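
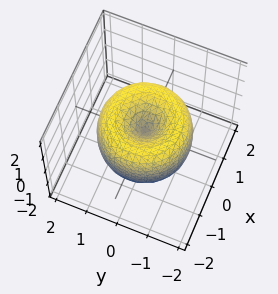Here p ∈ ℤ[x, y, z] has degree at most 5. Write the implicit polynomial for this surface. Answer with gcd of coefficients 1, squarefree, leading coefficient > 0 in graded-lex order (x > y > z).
x^4 + 2*x^2*y^2 + y^4 - 2*x^2 - 2*y^2 + z^2

1. Degree: no degree-3 surface has this shape, so deg p = 4.
2. Symmetries: the surface is invariant under rotation about z: p = q(x² + y², z).
3. Reading off the gridlines: it meets the z-axis at z = 0 (among the integer gridlines); it crosses the x-axis at the gridline x = 0.
4. Putting this together gives p.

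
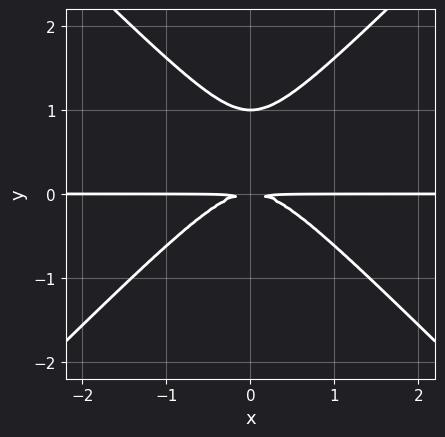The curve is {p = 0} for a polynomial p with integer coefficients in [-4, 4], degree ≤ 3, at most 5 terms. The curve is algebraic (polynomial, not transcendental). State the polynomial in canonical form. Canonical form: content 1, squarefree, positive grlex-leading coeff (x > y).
(a) deg p = 3. The shape is more complex than any degree-2 curve.
(b) Symmetries: it's symmetric under x → −x, forcing even powers of x.
(c) Reading off the gridlines: one y-axis crossing is at y = 1; the visible x-axis segment lies entirely on the curve.
(d) Fitting integer coefficients to these (and the overall shape) gives p.

x^2*y - y^3 + y^2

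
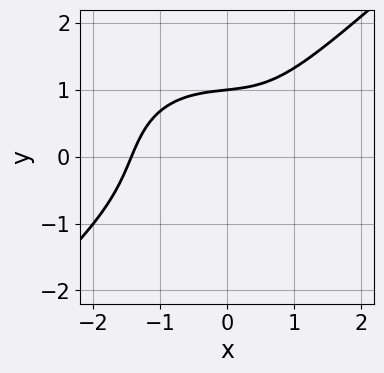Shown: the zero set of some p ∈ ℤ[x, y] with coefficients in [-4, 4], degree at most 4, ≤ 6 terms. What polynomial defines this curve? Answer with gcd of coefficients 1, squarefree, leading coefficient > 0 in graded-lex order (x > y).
Degree: no degree-2 curve has this shape, so deg p = 3.
Against the integer gridlines: one y-axis crossing is at y = 1.
Fitting integer coefficients to these (and the overall shape) gives p.

2*x^3 - 3*y^3 + 3*x*y - 2*x + 3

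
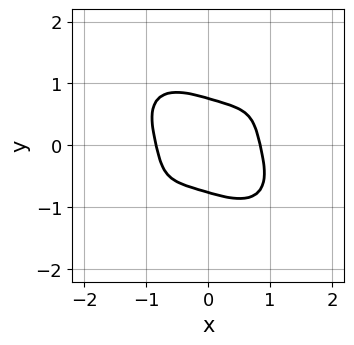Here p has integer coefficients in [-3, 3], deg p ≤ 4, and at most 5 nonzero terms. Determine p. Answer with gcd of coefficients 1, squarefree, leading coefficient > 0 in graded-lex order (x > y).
1. deg p = 4. No degree-3 curve has this shape.
2. Solving for integer coefficients yields p as stated.

2*x^4 - x^3*y + 3*y^4 + 2*x*y - 1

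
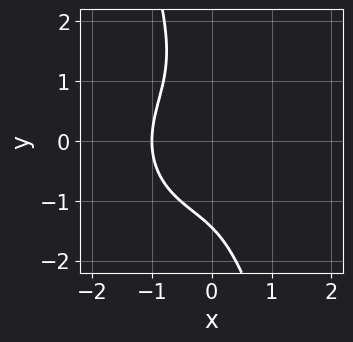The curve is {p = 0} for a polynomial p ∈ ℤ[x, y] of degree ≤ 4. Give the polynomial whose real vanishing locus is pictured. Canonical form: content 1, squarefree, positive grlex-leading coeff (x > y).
The degree is 3 — a generic line meets the curve in up to 3 points.
From the visible intercepts: one x-axis crossing is at x = -1.
The integer polynomial consistent with all of this is the stated p.

3*x^3 + 3*x*y^2 + y^3 + 3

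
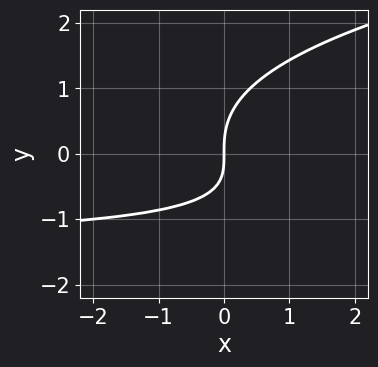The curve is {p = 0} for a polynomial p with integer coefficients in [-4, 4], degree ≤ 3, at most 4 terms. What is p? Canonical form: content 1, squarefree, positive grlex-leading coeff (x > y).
(a) The degree is 3 — no degree-2 curve has this shape.
(b) Observable constraints: one y-axis crossing is at y = 0; it crosses the x-axis at the gridline x = 0.
(c) Solving for integer coefficients yields p as stated.

2*y^3 - 2*x*y - 3*x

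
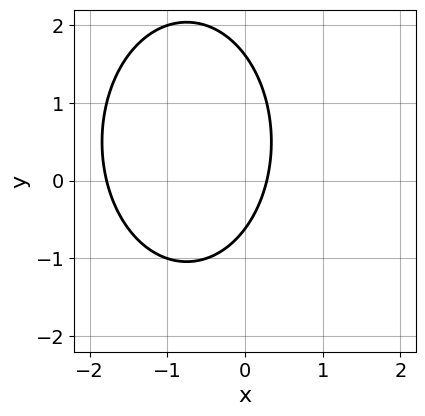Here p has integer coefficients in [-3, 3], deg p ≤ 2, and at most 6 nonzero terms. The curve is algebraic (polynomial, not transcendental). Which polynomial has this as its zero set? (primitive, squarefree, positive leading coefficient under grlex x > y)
1. Degree: a generic line meets the curve in up to 2 points, so deg p = 2.
2. Solving for integer coefficients yields p as stated.

2*x^2 + y^2 + 3*x - y - 1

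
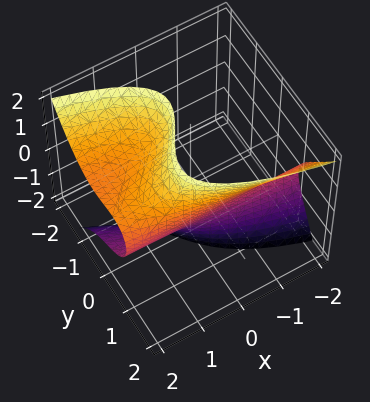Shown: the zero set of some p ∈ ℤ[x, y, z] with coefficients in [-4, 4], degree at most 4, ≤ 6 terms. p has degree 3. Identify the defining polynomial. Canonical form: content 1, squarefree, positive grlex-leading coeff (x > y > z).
First, degree: the shape is more complex than any degree-2 surface, so deg p = 3.
Then, against the integer gridlines: no x-intercept at any integer in the box; it misses every integer gridline on the z-axis.
Finally, fitting integer coefficients to these (and the overall shape) gives p.

2*x*z^2 + 3*y^3 - 3*y*z + y - 3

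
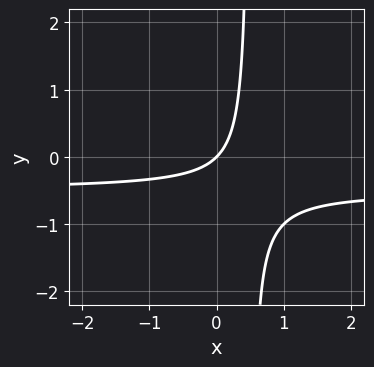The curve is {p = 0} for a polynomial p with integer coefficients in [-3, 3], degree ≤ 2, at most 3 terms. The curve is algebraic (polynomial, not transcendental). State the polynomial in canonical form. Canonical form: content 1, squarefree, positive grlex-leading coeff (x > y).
(a) deg p = 2. The shape is more complex than any degree-1 curve.
(b) From the visible intercepts: one x-axis crossing is at x = 0; one y-axis crossing is at y = 0.
(c) Together with the visible shape, these determine p as stated.

2*x*y + x - y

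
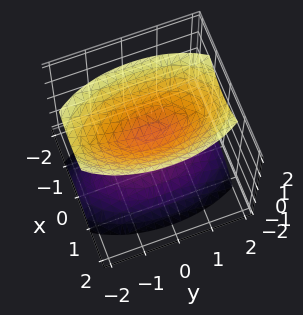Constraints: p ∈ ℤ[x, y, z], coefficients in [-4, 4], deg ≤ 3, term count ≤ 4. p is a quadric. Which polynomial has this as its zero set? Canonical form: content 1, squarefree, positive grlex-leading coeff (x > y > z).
1. The picture has 2 separate pieces. Treating them together as one polynomial.
2. deg p = 2. Two separate bowl-shaped sheets opening away from each other; a quadric.
3. Symmetries: the z ↦ −z reflection is a symmetry, so z appears only in even powers; the x ↦ −x reflection is a symmetry, so x appears only in even powers; the y ↦ −y reflection is a symmetry, so y appears only in even powers.
4. Observable constraints: the surface avoids every integer y-axis point in the box; no x-intercept at any integer in the box.
5. The integer polynomial consistent with all of this is the stated p.

3*x^2 + y^2 - 2*z^2 + 1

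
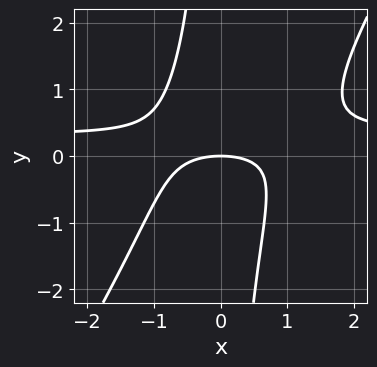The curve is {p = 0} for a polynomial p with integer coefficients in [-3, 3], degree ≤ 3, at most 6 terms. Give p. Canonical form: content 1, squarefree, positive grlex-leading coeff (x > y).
3*x^2*y - 2*x*y^2 - x^2 - 3*y

Degree: a generic line meets the curve in up to 3 points, so deg p = 3.
Checking where it meets the axes: one y-axis crossing is at y = 0; one x-axis crossing is at x = 0.
These observations pin down the coefficients.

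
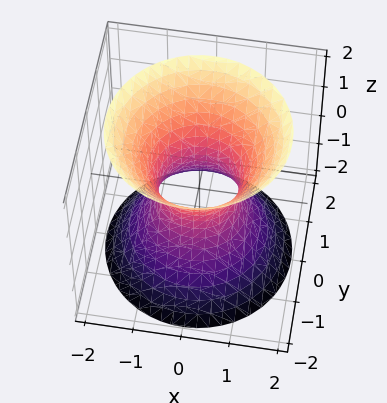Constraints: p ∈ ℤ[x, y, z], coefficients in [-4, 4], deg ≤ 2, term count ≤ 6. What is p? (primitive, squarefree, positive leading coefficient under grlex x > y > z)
3*x^2 + 3*y^2 - 2*z^2 - 2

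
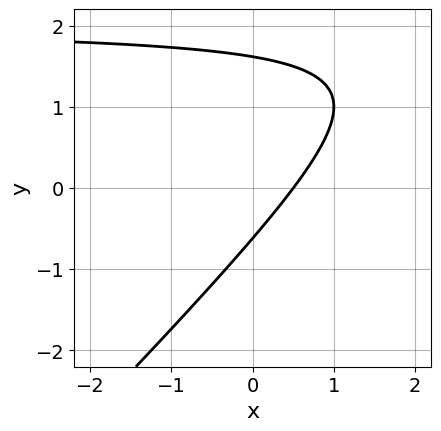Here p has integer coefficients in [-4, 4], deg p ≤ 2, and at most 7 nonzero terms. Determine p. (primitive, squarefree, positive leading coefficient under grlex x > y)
(a) Degree: the shape is more complex than any degree-1 curve, so deg p = 2.
(b) Solving for integer coefficients yields p as stated.

x*y - y^2 - 2*x + y + 1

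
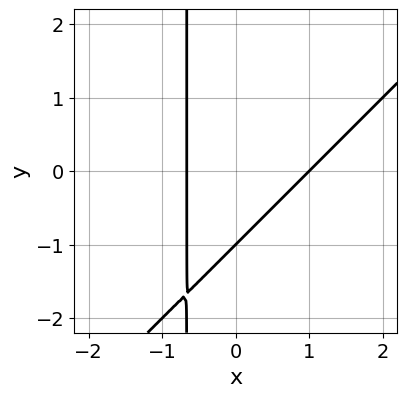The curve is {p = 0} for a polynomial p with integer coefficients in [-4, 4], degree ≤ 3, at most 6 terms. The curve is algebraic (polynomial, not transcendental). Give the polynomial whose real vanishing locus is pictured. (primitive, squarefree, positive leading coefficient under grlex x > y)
3*x^2 - 3*x*y - x - 2*y - 2

(a) Degree: no degree-1 curve has this shape, so deg p = 2.
(b) Reading off the gridlines: it meets the y-axis at y = -1 (among the integer gridlines); one x-axis crossing is at x = 1.
(c) Matching integer coefficients to the picture gives p.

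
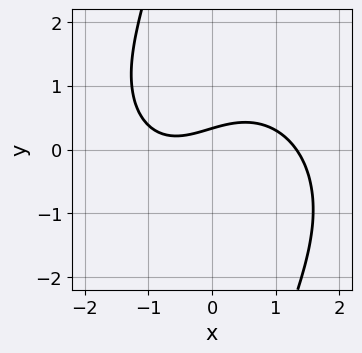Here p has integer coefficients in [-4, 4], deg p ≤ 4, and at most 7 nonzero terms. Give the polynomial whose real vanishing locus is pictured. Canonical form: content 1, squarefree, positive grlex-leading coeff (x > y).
x^3 + x*y^2 - x + 3*y - 1

The degree is 3 — the shape is more complex than any degree-2 curve.
The integer polynomial consistent with all of this is the stated p.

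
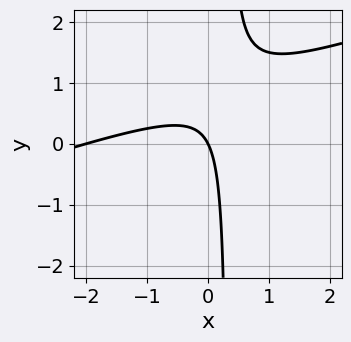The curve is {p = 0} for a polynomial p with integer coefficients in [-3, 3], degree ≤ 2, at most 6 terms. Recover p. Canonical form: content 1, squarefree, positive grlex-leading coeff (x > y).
deg p = 2. A generic line meets the curve in up to 2 points.
Checking where it meets the axes: among the integer gridlines, it crosses the x-axis at x ∈ {-2, 0}; one y-axis crossing is at y = 0.
Solving for integer coefficients yields p as stated.

x^2 - 3*x*y + 2*x + y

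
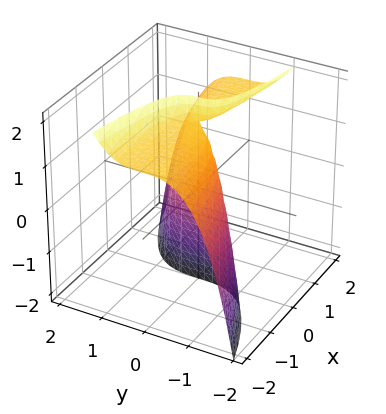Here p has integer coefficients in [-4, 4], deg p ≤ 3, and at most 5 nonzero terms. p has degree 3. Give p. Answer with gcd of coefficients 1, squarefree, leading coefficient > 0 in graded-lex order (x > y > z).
2*y^3 + 2*x*z - 3*x

1. deg p = 3. No degree-2 surface has this shape.
2. From the axis intercepts and sections: it meets the x-axis at x = 0 (among the integer gridlines); the visible z-axis segment lies entirely on the surface.
3. Solving for integer coefficients yields p as stated.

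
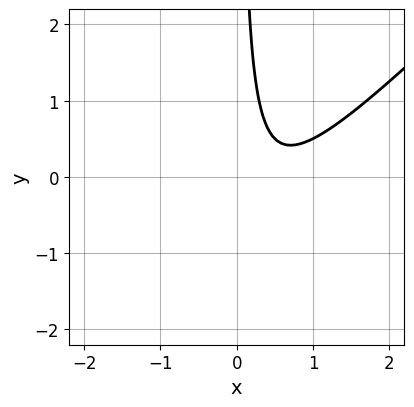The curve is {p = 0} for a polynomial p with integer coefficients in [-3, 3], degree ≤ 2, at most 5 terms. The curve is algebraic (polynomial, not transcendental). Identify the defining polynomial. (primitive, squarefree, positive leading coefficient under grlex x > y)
(a) The degree is 2 — no degree-1 curve has this shape.
(b) Checking where it meets the axes: it misses every integer gridline on the y-axis; it misses every integer gridline on the x-axis.
(c) Putting this together gives p.

2*x^2 - 2*x*y - 2*x + 1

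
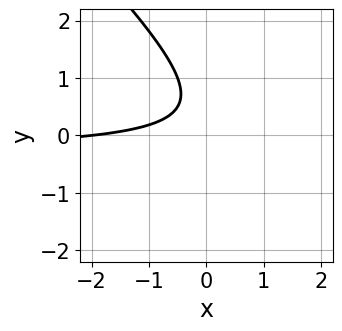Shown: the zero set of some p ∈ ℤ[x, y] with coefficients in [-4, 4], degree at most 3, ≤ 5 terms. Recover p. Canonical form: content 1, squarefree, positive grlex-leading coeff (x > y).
(a) deg p = 2. A generic line meets the curve in up to 2 points.
(b) From the visible intercepts: no y-intercept at any integer in the box; it meets the x-axis at x = -2 (among the integer gridlines).
(c) The integer polynomial consistent with all of this is the stated p.

3*x*y + 3*y^2 + x - 3*y + 2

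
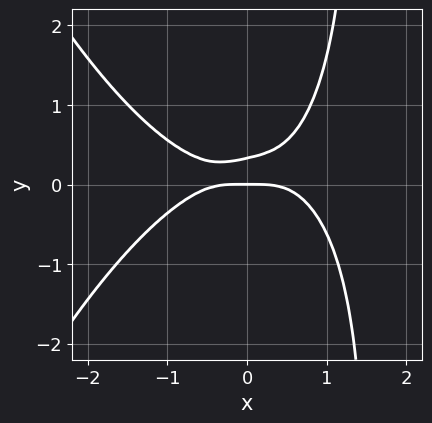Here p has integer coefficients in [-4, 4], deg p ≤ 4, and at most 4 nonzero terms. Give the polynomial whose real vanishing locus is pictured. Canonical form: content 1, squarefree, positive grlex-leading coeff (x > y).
x^4 + 2*x*y^2 - 3*y^2 + y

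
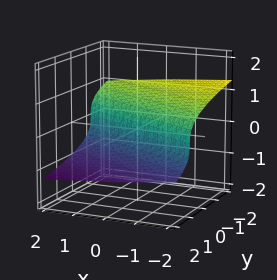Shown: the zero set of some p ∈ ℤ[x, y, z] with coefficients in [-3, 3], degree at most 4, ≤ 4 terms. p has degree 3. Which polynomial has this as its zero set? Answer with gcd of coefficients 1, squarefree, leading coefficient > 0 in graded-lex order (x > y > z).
(a) The degree is 3 — a generic line meets the surface in up to 3 points.
(b) Against the integer gridlines: it crosses the y-axis at the gridline y = 0; it meets the x-axis at x = 0 (among the integer gridlines); it crosses the z-axis at the gridline z = 0.
(c) Matching integer coefficients to the picture gives p.

3*z^3 + x + 2*y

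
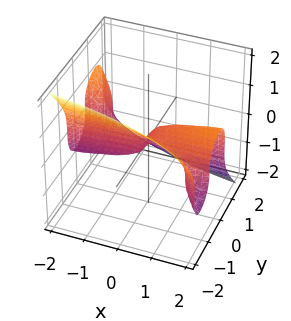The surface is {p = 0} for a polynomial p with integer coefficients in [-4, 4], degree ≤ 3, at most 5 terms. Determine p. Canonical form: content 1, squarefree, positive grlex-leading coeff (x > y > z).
3*x*y^2 + 3*y^3 + 3*z^3 - x

Degree: a generic line meets the surface in up to 3 points, so deg p = 3.
Reading off the gridlines: it meets the x-axis at x = 0 (among the integer gridlines); it crosses the y-axis at the gridline y = 0; it crosses the z-axis at the gridline z = 0.
The integer polynomial consistent with all of this is the stated p.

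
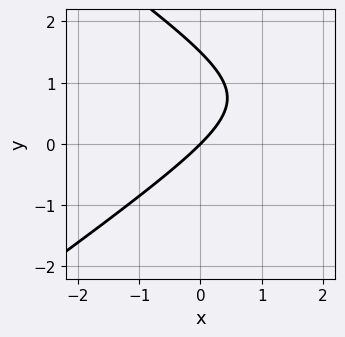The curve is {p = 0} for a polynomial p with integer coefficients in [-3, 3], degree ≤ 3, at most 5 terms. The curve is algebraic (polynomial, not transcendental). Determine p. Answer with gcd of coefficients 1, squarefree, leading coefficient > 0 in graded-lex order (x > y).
(a) Degree: a generic line meets the curve in up to 2 points, so deg p = 2.
(b) From the axis intercepts and sections: one x-axis crossing is at x = 0; it meets the y-axis at y = 0 (among the integer gridlines).
(c) Solving for integer coefficients yields p as stated.

x^2 - 2*y^2 - 3*x + 3*y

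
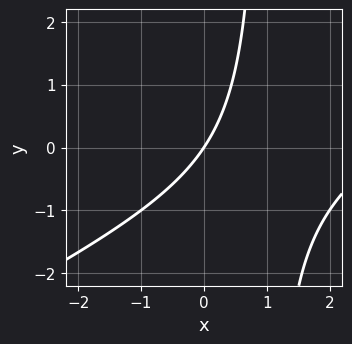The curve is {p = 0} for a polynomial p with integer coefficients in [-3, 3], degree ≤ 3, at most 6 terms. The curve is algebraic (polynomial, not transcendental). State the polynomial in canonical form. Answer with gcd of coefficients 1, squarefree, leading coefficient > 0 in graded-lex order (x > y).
(a) deg p = 2. No degree-1 curve has this shape.
(b) Against the integer gridlines: it meets the y-axis at y = 0 (among the integer gridlines); one x-axis crossing is at x = 0.
(c) Fitting integer coefficients to these (and the overall shape) gives p.

x^2 - 2*x*y - 3*x + 2*y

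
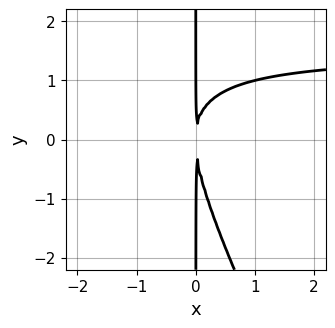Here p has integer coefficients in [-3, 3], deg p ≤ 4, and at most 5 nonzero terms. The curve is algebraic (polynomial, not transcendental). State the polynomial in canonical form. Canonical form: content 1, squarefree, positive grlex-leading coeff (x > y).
2*x^2*y + x*y^2 - 3*x^2

Degree: no degree-2 curve has this shape, so deg p = 3.
Reading off the gridlines: the visible y-axis segment lies entirely on the curve.
Together with the visible shape, these determine p as stated.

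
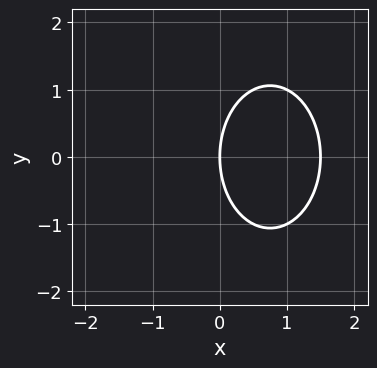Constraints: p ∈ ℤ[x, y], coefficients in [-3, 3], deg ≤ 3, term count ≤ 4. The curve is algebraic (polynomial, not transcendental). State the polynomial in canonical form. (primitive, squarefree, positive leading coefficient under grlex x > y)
2*x^2 + y^2 - 3*x

1. Degree: a generic line meets the curve in up to 2 points, so deg p = 2.
2. Symmetries: it's symmetric under y → −y, forcing even powers of y.
3. Checking where it meets the axes: it meets the x-axis at x = 0 (among the integer gridlines); it crosses the y-axis at the gridline y = 0.
4. The integer polynomial consistent with all of this is the stated p.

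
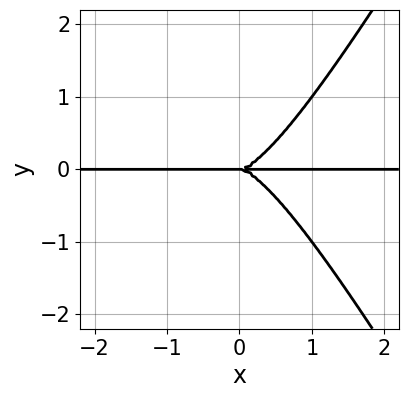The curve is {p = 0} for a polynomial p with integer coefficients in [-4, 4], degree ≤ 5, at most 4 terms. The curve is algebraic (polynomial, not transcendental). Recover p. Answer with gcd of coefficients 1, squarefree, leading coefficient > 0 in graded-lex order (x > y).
3*x^3*y - x*y^3 - 2*y^3

Degree: a generic line meets the curve in up to 4 points, so deg p = 4.
Against the integer gridlines: it crosses the y-axis at the gridline y = 0; the visible x-axis segment lies entirely on the curve.
These observations pin down the coefficients.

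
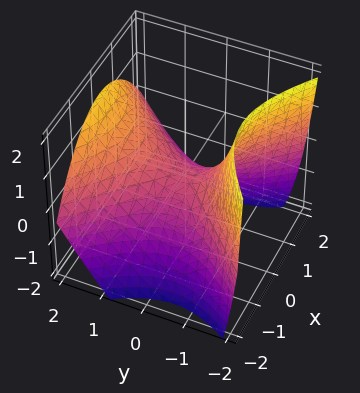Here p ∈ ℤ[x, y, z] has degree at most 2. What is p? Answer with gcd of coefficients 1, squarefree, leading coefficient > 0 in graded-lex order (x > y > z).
First, degree: the shape is more complex than any degree-1 surface, so deg p = 2.
Then, from the axis intercepts and sections: it meets the x-axis at x = 0 (among the integer gridlines); it crosses the z-axis at the gridline z = 0; it meets the y-axis at y = 0 (among the integer gridlines).
Finally, together with the visible shape, these determine p as stated.

2*x^2 - 2*y^2 + y*z + 3*z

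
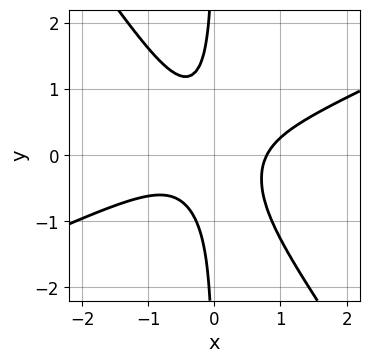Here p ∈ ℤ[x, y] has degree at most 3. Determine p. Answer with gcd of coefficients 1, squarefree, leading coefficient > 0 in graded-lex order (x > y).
(a) deg p = 3. The shape is more complex than any degree-2 curve.
(b) From the visible intercepts: the curve avoids every integer y-axis point in the box.
(c) Together with the visible shape, these determine p as stated.

2*x^3 - 3*x^2*y - 3*x*y^2 - 1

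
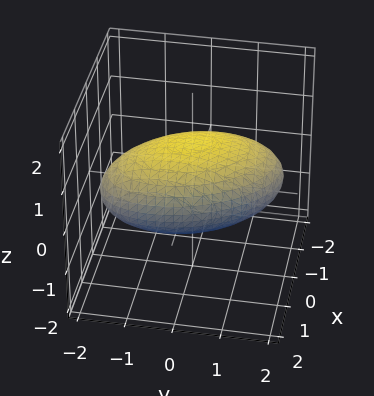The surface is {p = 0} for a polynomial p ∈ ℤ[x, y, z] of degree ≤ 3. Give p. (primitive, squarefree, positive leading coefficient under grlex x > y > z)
Degree: the shape is more complex than any degree-1 surface, so deg p = 2.
Against the integer gridlines: among the integer gridlines, it crosses the z-axis at z ∈ {-1, 1}.
Assembling these constraints gives the stated polynomial.

2*x^2 + x*y + y^2 + 3*z^2 - 3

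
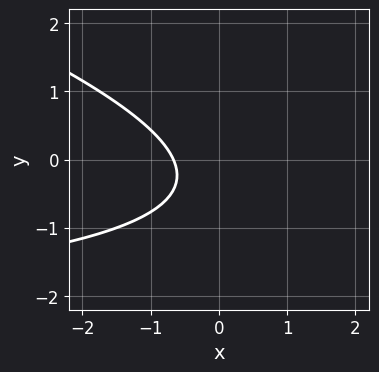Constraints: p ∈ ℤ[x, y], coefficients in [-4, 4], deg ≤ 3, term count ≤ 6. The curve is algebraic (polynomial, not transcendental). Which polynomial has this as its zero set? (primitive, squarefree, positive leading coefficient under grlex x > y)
The degree is 2 — no degree-1 curve has this shape.
Against the integer gridlines: it misses every integer gridline on the y-axis.
The integer polynomial consistent with all of this is the stated p.

x*y + 3*y^2 + 3*x + 2*y + 2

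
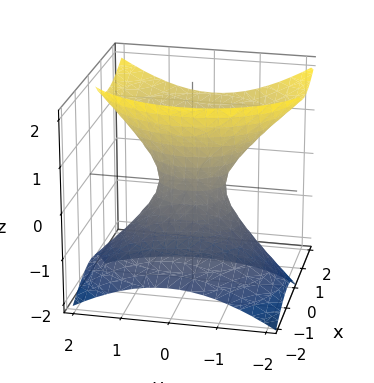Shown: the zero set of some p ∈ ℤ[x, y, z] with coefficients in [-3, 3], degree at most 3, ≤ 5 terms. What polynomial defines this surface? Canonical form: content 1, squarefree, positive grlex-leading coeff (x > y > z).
deg p = 2.
Reading off the gridlines: no z-intercept at any integer in the box.
These observations pin down the coefficients.

3*x^2 - 3*x*z + 2*y^2 - 2*z^2 - 1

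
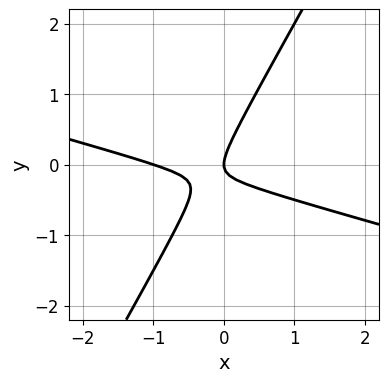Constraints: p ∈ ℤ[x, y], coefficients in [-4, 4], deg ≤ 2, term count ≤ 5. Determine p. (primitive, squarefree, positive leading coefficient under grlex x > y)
x^2 + 3*x*y - 2*y^2 + x

1. The degree is 2 — the shape is more complex than any degree-1 curve.
2. Checking where it meets the axes: among the integer gridlines, it crosses the x-axis at x ∈ {-1, 0}; one y-axis crossing is at y = 0.
3. Putting this together gives p.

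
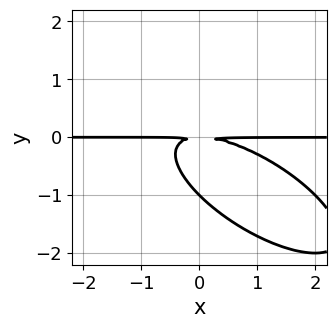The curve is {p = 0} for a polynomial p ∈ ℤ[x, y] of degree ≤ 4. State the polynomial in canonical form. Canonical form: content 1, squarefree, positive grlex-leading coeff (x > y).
x^2*y + 2*x*y^2 + 2*y^3 + 2*y^2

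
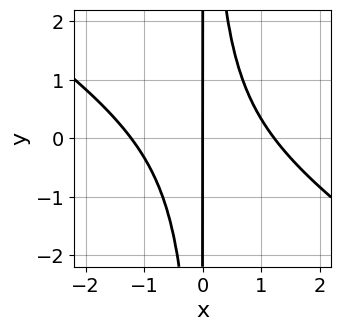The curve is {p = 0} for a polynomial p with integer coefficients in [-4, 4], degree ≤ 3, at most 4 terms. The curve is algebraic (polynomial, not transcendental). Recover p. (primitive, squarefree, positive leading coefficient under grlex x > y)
2*x^3 + 3*x^2*y - 3*x

Degree: a generic line meets the curve in up to 3 points, so deg p = 3.
From the visible intercepts: one x-axis crossing is at x = 0; the visible y-axis segment lies entirely on the curve.
Matching integer coefficients to the picture gives p.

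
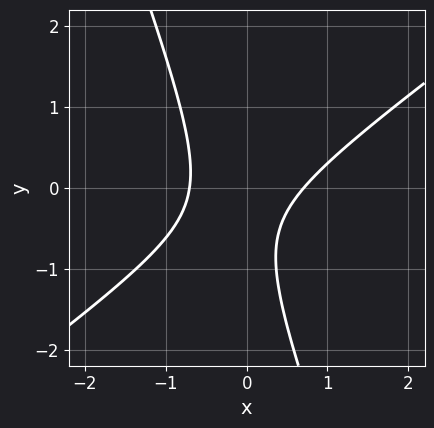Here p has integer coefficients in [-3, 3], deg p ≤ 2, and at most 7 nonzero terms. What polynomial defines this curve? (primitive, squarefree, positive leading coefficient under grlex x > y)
The degree is 2 — a generic line meets the curve in up to 2 points.
Against the integer gridlines: the curve avoids every integer y-axis point in the box.
Solving for integer coefficients yields p as stated.

2*x^2 - 2*x*y - y^2 - y - 1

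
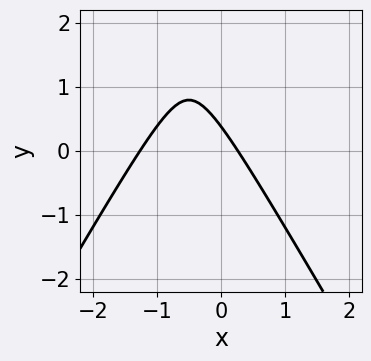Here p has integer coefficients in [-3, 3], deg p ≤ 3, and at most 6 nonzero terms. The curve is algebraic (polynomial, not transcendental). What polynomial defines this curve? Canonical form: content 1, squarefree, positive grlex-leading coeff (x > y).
3*x^2 - y^2 + 3*x + 3*y - 1

1. deg p = 2. A generic line meets the curve in up to 2 points.
2. Matching integer coefficients to the picture gives p.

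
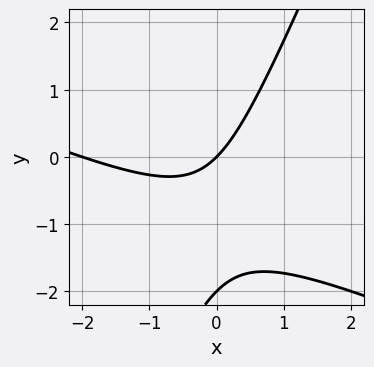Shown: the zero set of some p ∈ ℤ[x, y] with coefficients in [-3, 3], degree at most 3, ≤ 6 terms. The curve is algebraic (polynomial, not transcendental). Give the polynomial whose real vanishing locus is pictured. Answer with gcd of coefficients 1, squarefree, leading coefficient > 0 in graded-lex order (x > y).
First, the degree is 2 — the shape is more complex than any degree-1 curve.
Then, observable constraints: the x-axis gridline crossings are at x ∈ {-2, 0}; the y-axis gridline crossings are at y ∈ {-2, 0}.
Finally, together with the visible shape, these determine p as stated.

x^2 + 2*x*y - y^2 + 2*x - 2*y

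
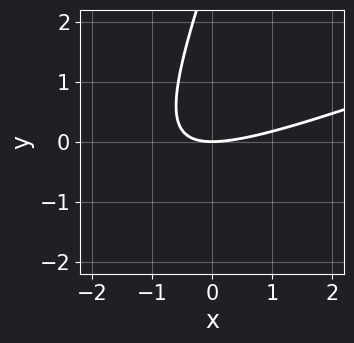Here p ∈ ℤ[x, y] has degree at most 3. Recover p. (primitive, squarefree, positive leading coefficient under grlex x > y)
x^2 - 3*x*y + y^2 - 3*y

deg p = 2. A generic line meets the curve in up to 2 points.
Checking where it meets the axes: one y-axis crossing is at y = 0; it meets the x-axis at x = 0 (among the integer gridlines).
These observations pin down the coefficients.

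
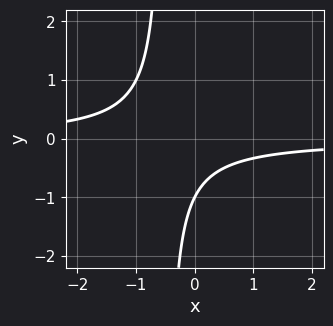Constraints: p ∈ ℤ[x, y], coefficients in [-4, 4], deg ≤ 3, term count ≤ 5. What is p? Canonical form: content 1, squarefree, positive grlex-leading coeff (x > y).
2*x*y + y + 1

First, the degree is 2 — no degree-1 curve has this shape.
Then, reading off the gridlines: it misses every integer gridline on the x-axis; one y-axis crossing is at y = -1.
Finally, fitting integer coefficients to these (and the overall shape) gives p.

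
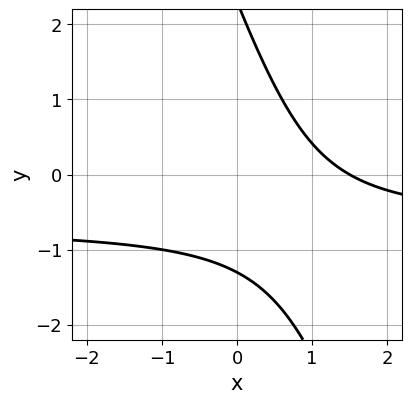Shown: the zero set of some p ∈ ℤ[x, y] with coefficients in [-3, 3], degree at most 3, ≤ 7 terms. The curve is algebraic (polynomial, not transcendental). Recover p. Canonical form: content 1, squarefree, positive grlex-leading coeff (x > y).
First, degree: the shape is more complex than any degree-1 curve, so deg p = 2.
Finally, putting this together gives p.

3*x*y + y^2 + 2*x - y - 3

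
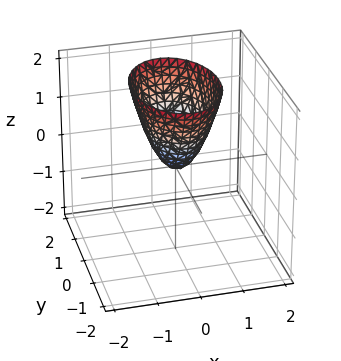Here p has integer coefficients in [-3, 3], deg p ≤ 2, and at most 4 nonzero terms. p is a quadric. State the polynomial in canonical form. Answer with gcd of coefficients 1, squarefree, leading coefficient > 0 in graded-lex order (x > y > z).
2*x^2 + y^2 - z

1. The degree is 2 — a single bowl opening along one axis; a quadric.
2. Symmetries: mirror symmetry y ↦ −y ⇒ only even powers of y; it's symmetric under x → −x, forcing even powers of x.
3. Checking where it meets the axes: it meets the y-axis at y = 0 (among the integer gridlines); it meets the x-axis at x = 0 (among the integer gridlines).
4. Matching integer coefficients to the picture gives p.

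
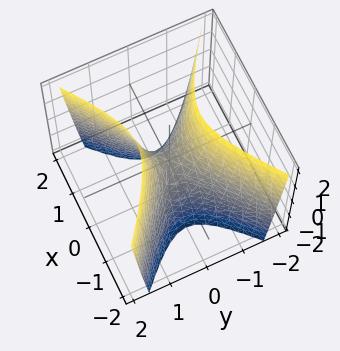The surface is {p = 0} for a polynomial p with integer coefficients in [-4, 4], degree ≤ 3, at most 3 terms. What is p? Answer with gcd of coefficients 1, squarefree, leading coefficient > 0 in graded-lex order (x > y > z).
(a) deg p = 2. A saddle surface; a quadric.
(b) Symmetries: mirror symmetry y ↦ −y ⇒ only even powers of y; the x ↦ −x reflection is a symmetry, so x appears only in even powers.
(c) Reading off the gridlines: one z-axis crossing is at z = 0; one x-axis crossing is at x = 0; it crosses the y-axis at the gridline y = 0.
(d) These observations pin down the coefficients.

2*x^2 - 3*y^2 + z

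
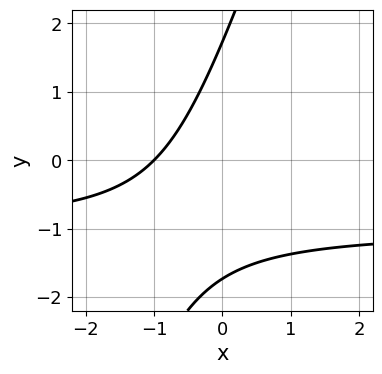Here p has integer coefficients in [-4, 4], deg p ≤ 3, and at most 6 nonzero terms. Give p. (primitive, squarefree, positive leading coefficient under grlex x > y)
3*x*y - y^2 + 3*x + 3

1. The degree is 2 — the shape is more complex than any degree-1 curve.
2. Checking where it meets the axes: it crosses the x-axis at the gridline x = -1.
3. The integer polynomial consistent with all of this is the stated p.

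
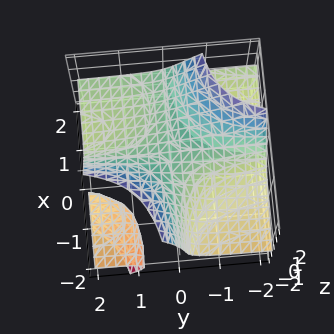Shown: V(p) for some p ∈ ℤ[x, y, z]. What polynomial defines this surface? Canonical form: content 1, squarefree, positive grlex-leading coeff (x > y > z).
x^2*y - 3*x*y*z - z^3 + 1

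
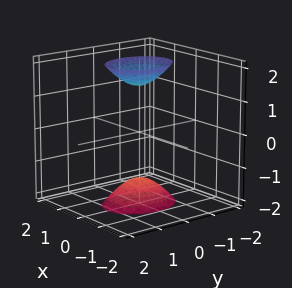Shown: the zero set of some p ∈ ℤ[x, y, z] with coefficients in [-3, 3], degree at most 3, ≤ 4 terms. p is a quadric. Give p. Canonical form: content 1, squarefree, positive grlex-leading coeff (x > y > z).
3*x^2 + 2*y^2 - z^2 + 2

First, there are 2 components.
Then, deg p = 2.
Then, symmetries: the y ↦ −y reflection is a symmetry, so y appears only in even powers; it's symmetric under z → −z, forcing even powers of z; mirror symmetry x ↦ −x ⇒ only even powers of x.
Next, from the axis intercepts and sections: it misses every integer gridline on the y-axis; no x-intercept at any integer in the box.
Finally, solving for integer coefficients yields p as stated.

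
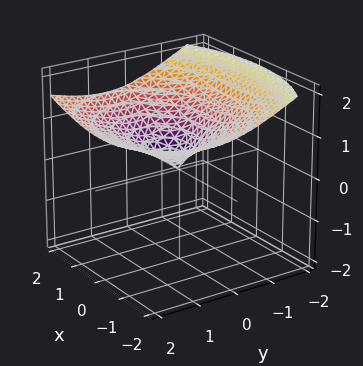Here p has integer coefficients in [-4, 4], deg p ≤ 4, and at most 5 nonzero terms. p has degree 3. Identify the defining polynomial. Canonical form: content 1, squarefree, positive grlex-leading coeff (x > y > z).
3*z^3 - 2*x^2 - 3*y^2 + 3*y*z

Degree: no degree-2 surface has this shape, so deg p = 3.
From the axis intercepts and sections: it meets the z-axis at z = 0 (among the integer gridlines); it meets the x-axis at x = 0 (among the integer gridlines); it crosses the y-axis at the gridline y = 0.
Fitting integer coefficients to these (and the overall shape) gives p.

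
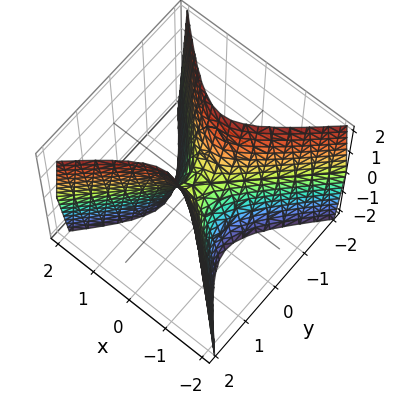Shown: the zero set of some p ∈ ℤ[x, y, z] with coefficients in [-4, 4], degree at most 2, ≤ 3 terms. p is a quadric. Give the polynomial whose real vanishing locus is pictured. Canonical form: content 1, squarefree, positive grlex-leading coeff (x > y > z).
3*x^2 - 3*y^2 + z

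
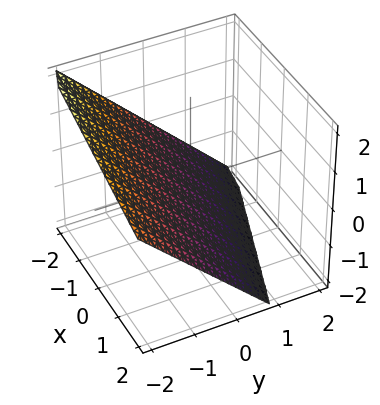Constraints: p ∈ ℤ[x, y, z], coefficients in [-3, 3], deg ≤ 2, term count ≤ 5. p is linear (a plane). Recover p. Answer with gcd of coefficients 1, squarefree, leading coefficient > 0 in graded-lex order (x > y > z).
(a) The degree is 1 — the surface is flat (a plane).
(b) Against the integer gridlines: it crosses the x-axis at the gridline x = -2.
(c) Fitting integer coefficients to these (and the overall shape) gives p.

x + 3*y + 3*z + 2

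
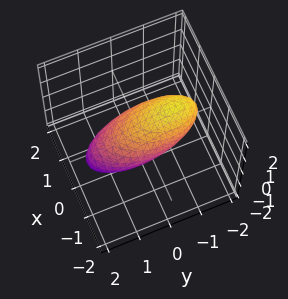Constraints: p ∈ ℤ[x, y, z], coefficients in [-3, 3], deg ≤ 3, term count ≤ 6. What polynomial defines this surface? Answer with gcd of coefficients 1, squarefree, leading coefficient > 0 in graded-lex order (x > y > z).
3*x^2 + y^2 + 2*y*z + 3*z^2 - 2

Degree: the shape is more complex than any degree-1 surface, so deg p = 2.
The integer polynomial consistent with all of this is the stated p.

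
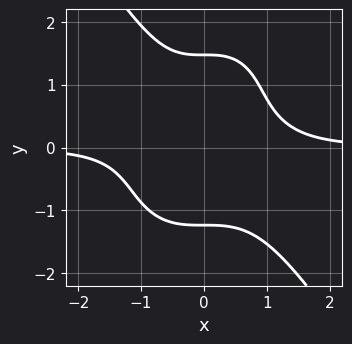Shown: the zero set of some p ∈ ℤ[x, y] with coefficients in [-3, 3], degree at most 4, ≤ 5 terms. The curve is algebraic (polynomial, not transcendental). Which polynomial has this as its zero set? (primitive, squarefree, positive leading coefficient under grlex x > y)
Degree: a generic line meets the curve in up to 4 points, so deg p = 4.
From the visible intercepts: it misses every integer gridline on the x-axis.
Matching integer coefficients to the picture gives p.

3*x^3*y + y^4 - y^3 + y - 3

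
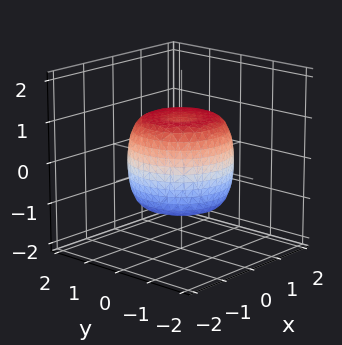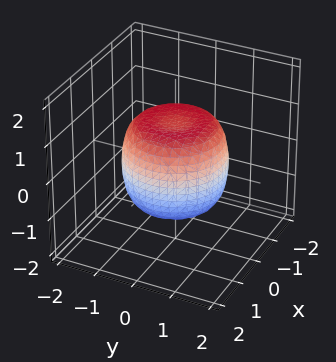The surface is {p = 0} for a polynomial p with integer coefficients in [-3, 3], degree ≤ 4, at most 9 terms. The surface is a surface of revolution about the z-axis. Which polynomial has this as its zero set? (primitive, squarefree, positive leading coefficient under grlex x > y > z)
1. deg p = 4. The shape is more complex than any degree-3 surface.
2. Symmetry: the surface is invariant under rotation about z: p = q(x² + y², z).
3. Reading off the gridlines: a circular section at z = 0 has radius between 1 and 2; the z-axis gridline crossings are at z ∈ {-1, 1}.
4. Together with the visible shape, these determine p as stated.

x^4 + 2*x^2*y^2 + y^4 - x^2 - y^2 + z^2 - 1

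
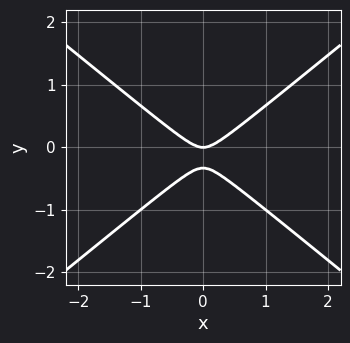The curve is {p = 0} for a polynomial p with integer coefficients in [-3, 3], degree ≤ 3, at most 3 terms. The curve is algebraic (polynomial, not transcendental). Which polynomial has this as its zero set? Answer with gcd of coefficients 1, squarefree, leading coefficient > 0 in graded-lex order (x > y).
2*x^2 - 3*y^2 - y

deg p = 2.
Symmetries: the x ↦ −x reflection is a symmetry, so x appears only in even powers.
From the axis intercepts and sections: it meets the x-axis at x = 0 (among the integer gridlines); it meets the y-axis at y = 0 (among the integer gridlines).
Matching integer coefficients to the picture gives p.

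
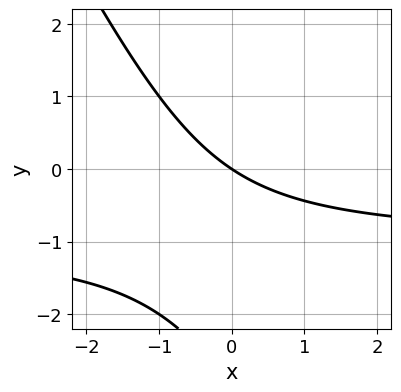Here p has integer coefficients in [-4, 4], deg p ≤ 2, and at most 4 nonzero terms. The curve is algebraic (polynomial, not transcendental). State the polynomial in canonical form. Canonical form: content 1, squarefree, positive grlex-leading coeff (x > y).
2*x*y + y^2 + 2*x + 3*y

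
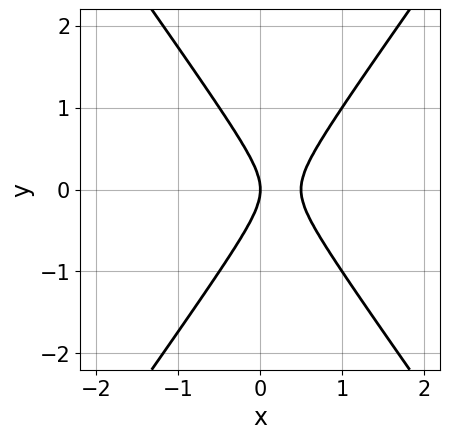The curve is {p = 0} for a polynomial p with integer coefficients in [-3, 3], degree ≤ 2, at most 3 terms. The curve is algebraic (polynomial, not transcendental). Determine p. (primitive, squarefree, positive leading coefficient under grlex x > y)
2*x^2 - y^2 - x

(a) deg p = 2.
(b) Symmetries: it's symmetric under y → −y, forcing even powers of y.
(c) Reading off the gridlines: one y-axis crossing is at y = 0; one x-axis crossing is at x = 0.
(d) Assembling these constraints gives the stated polynomial.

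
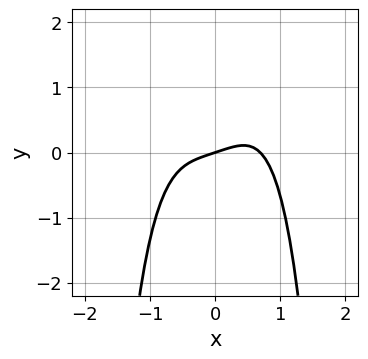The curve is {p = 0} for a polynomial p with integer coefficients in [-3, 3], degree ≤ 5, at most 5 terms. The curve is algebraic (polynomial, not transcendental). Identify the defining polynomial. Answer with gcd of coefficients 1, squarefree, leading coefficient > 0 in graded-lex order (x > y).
The degree is 4 — the shape is more complex than any degree-3 curve.
Observable constraints: one y-axis crossing is at y = 0; it crosses the x-axis at the gridline x = 0.
Together with the visible shape, these determine p as stated.

3*x^4 - x + 3*y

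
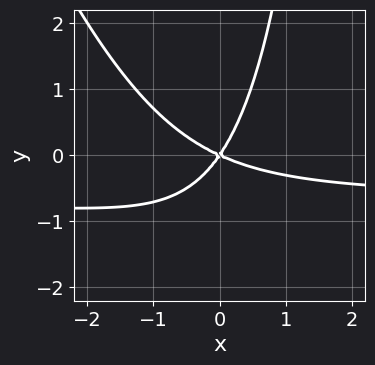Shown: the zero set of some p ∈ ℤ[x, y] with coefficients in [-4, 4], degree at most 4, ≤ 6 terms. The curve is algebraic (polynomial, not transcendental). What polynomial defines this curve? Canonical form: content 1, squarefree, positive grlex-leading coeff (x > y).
1. Degree: no degree-2 curve has this shape, so deg p = 3.
2. Reading off the gridlines: it crosses the x-axis at the gridline x = 0; it crosses the y-axis at the gridline y = 0.
3. Assembling these constraints gives the stated polynomial.

3*x^2*y + x*y^2 + 2*x^2 + 3*x*y - 3*y^2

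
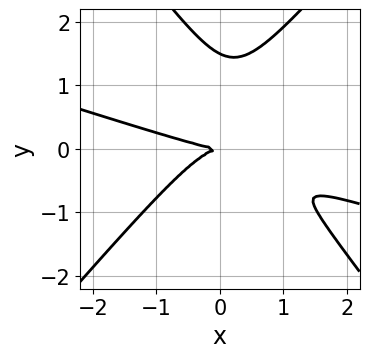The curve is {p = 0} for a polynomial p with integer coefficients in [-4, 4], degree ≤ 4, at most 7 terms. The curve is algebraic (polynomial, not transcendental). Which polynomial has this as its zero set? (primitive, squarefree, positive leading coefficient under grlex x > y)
The degree is 3 — no degree-2 curve has this shape.
Reading off the gridlines: one y-axis crossing is at y = 0; one x-axis crossing is at x = 0.
The integer polynomial consistent with all of this is the stated p.

x^3 + 3*x^2*y - x*y^2 - 2*y^3 + 3*y^2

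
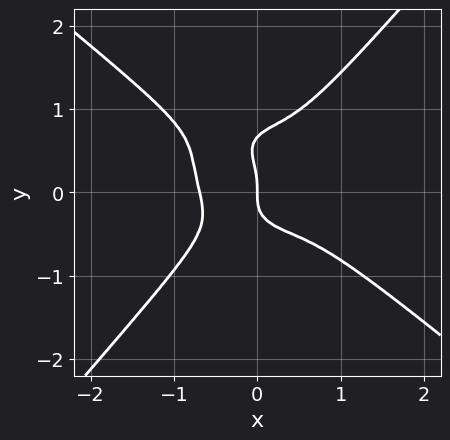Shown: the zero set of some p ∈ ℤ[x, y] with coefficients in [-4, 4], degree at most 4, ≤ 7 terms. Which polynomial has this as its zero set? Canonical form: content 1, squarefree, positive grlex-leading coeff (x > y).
deg p = 4. No degree-3 curve has this shape.
Against the integer gridlines: one y-axis crossing is at y = 0; it crosses the x-axis at the gridline x = 0.
Matching integer coefficients to the picture gives p.

3*x^4 + 2*x^3*y - 3*y^4 + 2*y^3 + x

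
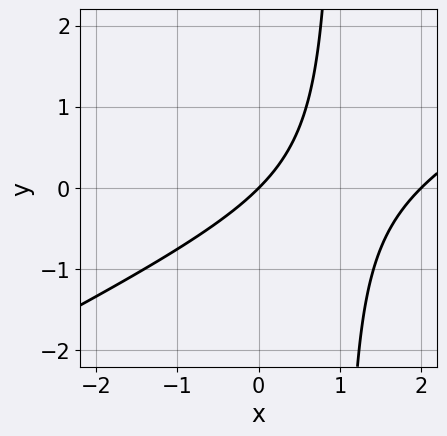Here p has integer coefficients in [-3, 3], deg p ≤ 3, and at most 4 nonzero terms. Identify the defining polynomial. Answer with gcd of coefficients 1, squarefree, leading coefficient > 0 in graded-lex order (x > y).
First, deg p = 2. The shape is more complex than any degree-1 curve.
Next, checking where it meets the axes: among the integer gridlines, it crosses the x-axis at x ∈ {0, 2}; one y-axis crossing is at y = 0.
Finally, together with the visible shape, these determine p as stated.

x^2 - 2*x*y - 2*x + 2*y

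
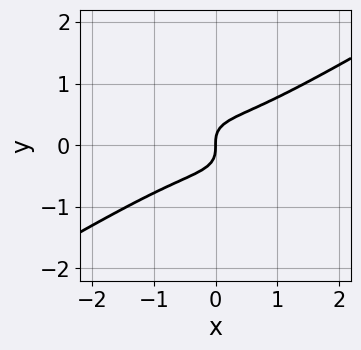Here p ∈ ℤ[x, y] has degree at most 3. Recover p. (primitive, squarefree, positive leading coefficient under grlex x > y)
x^3 - x*y^2 - 3*y^3 + x

First, the degree is 3 — no degree-2 curve has this shape.
Then, against the integer gridlines: it meets the x-axis at x = 0 (among the integer gridlines); it crosses the y-axis at the gridline y = 0.
Finally, putting this together gives p.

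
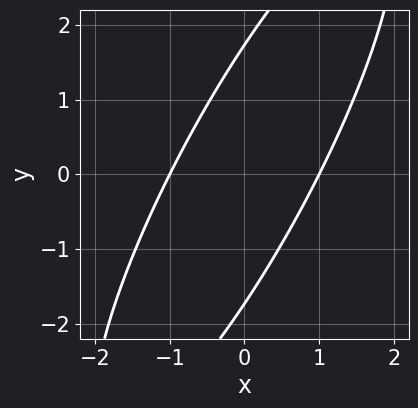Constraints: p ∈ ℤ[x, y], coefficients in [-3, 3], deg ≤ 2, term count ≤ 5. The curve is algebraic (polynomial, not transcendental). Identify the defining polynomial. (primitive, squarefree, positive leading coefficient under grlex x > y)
3*x^2 - 3*x*y + y^2 - 3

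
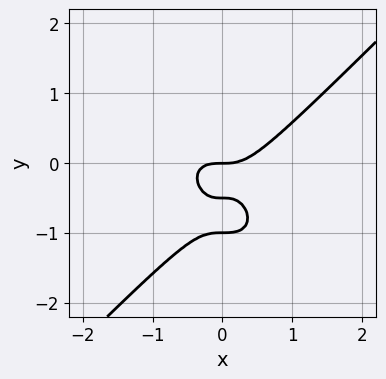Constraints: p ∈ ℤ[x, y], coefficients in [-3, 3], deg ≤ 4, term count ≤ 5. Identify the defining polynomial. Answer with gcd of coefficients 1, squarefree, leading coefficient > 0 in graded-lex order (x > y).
2*x^3 - 2*y^3 - 3*y^2 - y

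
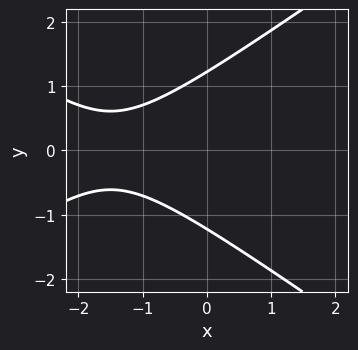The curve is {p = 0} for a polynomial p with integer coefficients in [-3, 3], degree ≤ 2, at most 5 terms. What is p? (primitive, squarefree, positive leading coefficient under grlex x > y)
First, deg p = 2. The shape is more complex than any degree-1 curve.
Then, symmetries: the y ↦ −y reflection is a symmetry, so y appears only in even powers.
Then, reading off the gridlines: it misses every integer gridline on the x-axis.
Finally, together with the visible shape, these determine p as stated.

x^2 - 2*y^2 + 3*x + 3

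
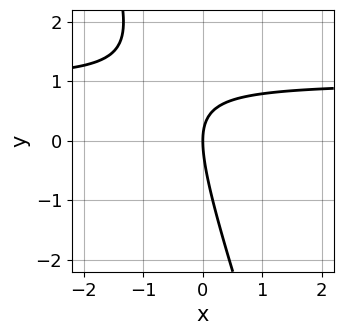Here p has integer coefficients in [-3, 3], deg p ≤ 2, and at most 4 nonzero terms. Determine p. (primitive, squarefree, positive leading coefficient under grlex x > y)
1. The degree is 2 — no degree-1 curve has this shape.
2. From the axis intercepts and sections: one x-axis crossing is at x = 0; it crosses the y-axis at the gridline y = 0.
3. Putting this together gives p.

3*x*y + y^2 - 3*x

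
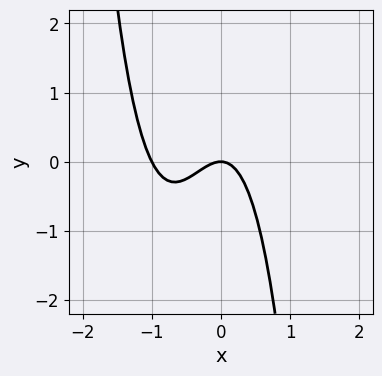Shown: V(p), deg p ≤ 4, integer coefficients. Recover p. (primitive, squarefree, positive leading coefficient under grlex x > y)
2*x^3 + 2*x^2 + y

The degree is 3 — no degree-2 curve has this shape.
From the axis intercepts and sections: among the integer gridlines, it crosses the x-axis at x ∈ {-1, 0}; it meets the y-axis at y = 0 (among the integer gridlines).
Putting this together gives p.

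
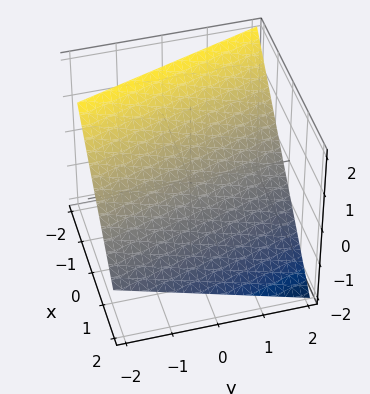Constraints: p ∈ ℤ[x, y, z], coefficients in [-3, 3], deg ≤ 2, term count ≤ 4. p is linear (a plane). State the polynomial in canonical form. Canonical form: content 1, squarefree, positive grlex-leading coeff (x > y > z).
The degree is 1 — the surface is flat (a plane).
Checking where it meets the axes: it crosses the y-axis at the gridline y = 2.
The integer polynomial consistent with all of this is the stated p.

3*x + y + 3*z - 2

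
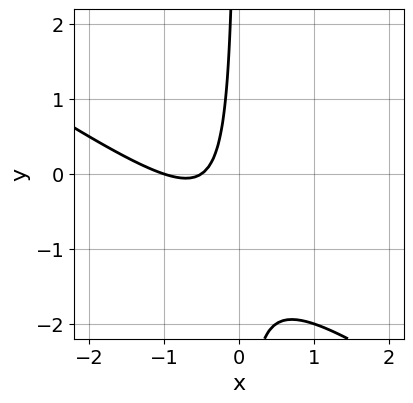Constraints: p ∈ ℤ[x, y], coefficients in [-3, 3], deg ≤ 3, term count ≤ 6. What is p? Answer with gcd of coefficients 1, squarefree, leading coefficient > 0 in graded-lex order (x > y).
2*x^2 + 3*x*y + 3*x + 1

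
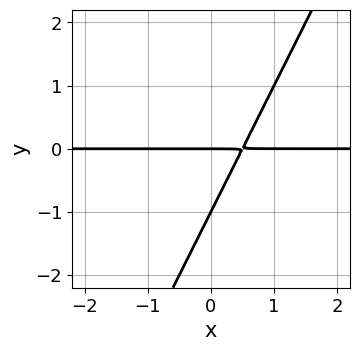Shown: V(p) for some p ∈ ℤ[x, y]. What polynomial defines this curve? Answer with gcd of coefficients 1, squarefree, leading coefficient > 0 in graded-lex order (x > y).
2*x*y - y^2 - y

(a) The degree is 2 — a generic line meets the curve in up to 2 points.
(b) Reading off the gridlines: the visible x-axis segment lies entirely on the curve; the y-axis gridline crossings are at y ∈ {-1, 0}.
(c) Putting this together gives p.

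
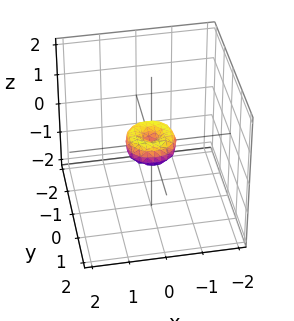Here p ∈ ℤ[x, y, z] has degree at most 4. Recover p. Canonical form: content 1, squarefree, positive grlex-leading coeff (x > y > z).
Degree: a generic line meets the surface in up to 4 points, so deg p = 4.
Symmetry: the z-axis is an axis of rotation, so x and y enter only as x² + y².
Against the integer gridlines: a circular section at z = 0 has radius between 0 and 1; it meets the y-axis at y = 0 (among the integer gridlines).
Solving for integer coefficients yields p as stated.

2*x^4 + 4*x^2*y^2 + 2*y^4 - x^2 - y^2 + z^2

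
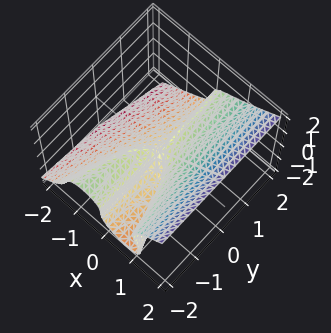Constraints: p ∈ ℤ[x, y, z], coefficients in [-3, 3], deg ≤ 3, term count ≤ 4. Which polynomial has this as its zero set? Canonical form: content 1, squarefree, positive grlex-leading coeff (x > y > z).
(a) The degree is 3 — a generic line meets the surface in up to 3 points.
(b) Against the integer gridlines: one z-axis crossing is at z = 0; one x-axis crossing is at x = 0; every point of the y-axis in the box is on the surface.
(c) Assembling these constraints gives the stated polynomial.

3*x^3 - x*y*z - 3*z^3 + 2*x*y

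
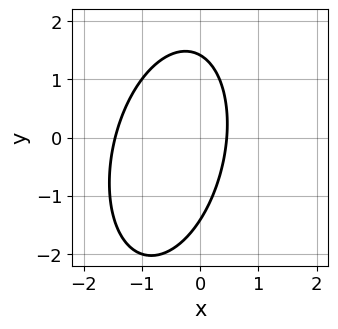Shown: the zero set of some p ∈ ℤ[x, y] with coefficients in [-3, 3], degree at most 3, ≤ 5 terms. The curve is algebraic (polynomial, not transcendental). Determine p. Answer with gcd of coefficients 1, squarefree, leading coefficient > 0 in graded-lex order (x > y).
3*x^2 - x*y + y^2 + 3*x - 2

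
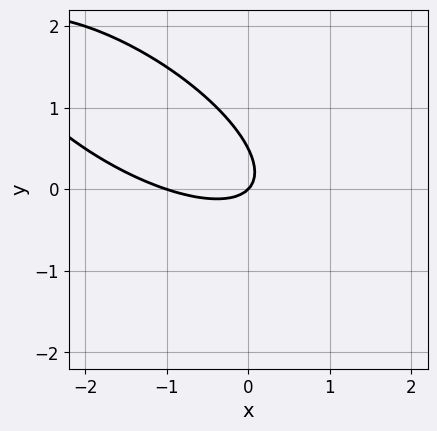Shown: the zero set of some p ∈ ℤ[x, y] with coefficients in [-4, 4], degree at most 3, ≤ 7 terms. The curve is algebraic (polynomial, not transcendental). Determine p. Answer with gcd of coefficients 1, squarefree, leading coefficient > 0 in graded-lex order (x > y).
First, degree: no degree-1 curve has this shape, so deg p = 2.
Next, observable constraints: it meets the y-axis at y = 0 (among the integer gridlines); the x-axis gridline crossings are at x ∈ {-1, 0}.
Finally, putting this together gives p.

x^2 + 2*x*y + 2*y^2 + x - y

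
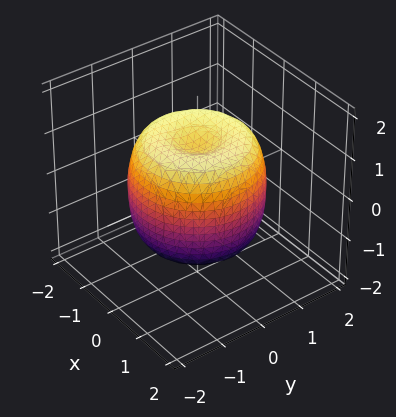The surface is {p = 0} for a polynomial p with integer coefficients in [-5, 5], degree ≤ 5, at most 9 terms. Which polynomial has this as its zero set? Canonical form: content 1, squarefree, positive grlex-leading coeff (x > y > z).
2*x^4 + 4*x^2*y^2 + 2*y^4 - 3*x^2 - 3*y^2 + 2*z^2 - 2

Degree: the shape is more complex than any degree-3 surface, so deg p = 4.
Symmetries: rotational symmetry about the z-axis ⇒ p depends on x, y only through x² + y².
Observable constraints: among the integer gridlines, it crosses the z-axis at z ∈ {-1, 1}; a circular section at z = -1 has radius between 1 and 2.
The integer polynomial consistent with all of this is the stated p.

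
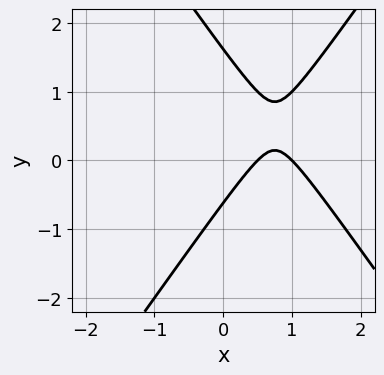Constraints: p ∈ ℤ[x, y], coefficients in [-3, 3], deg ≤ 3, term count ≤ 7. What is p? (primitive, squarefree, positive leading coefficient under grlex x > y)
2*x^2 - y^2 - 3*x + y + 1

1. The degree is 2 — a generic line meets the curve in up to 2 points.
2. From the axis intercepts and sections: it crosses the x-axis at the gridline x = 1.
3. Together with the visible shape, these determine p as stated.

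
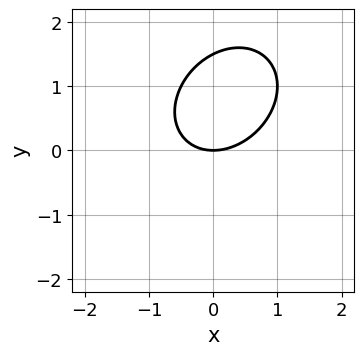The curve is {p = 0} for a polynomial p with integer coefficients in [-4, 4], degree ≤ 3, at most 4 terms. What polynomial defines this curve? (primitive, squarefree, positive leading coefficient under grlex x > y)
2*x^2 - x*y + 2*y^2 - 3*y

Degree: the shape is more complex than any degree-1 curve, so deg p = 2.
From the visible intercepts: one y-axis crossing is at y = 0; one x-axis crossing is at x = 0.
Together with the visible shape, these determine p as stated.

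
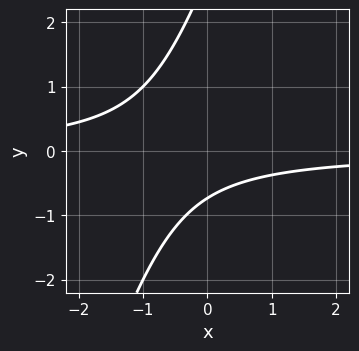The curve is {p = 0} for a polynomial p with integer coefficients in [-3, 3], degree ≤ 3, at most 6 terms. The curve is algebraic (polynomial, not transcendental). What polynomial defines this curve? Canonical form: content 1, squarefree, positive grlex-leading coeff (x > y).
(a) The degree is 2 — a generic line meets the curve in up to 2 points.
(b) From the axis intercepts and sections: it misses every integer gridline on the x-axis.
(c) Matching integer coefficients to the picture gives p.

3*x*y - y^2 + 2*y + 2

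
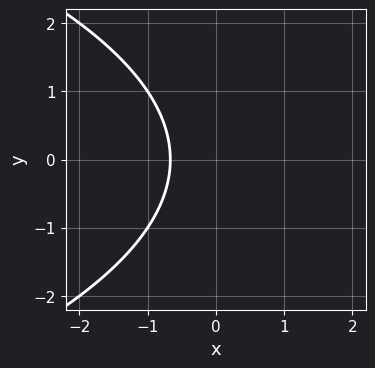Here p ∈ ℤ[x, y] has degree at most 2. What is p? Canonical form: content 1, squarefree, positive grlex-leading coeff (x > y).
1. The degree is 2 — no degree-1 curve has this shape.
2. Symmetries: mirror symmetry y ↦ −y ⇒ only even powers of y.
3. From the visible intercepts: no y-intercept at any integer in the box.
4. The integer polynomial consistent with all of this is the stated p.

y^2 + 3*x + 2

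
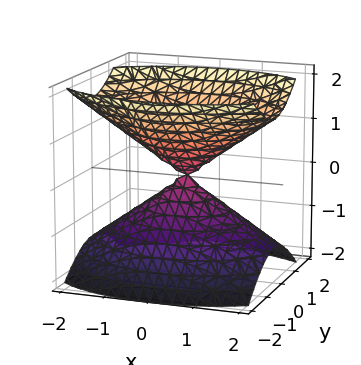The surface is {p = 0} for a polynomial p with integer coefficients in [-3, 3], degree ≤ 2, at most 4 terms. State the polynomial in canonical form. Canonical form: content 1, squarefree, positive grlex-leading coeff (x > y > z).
(a) There are 2 components. They look like related sheets of one shape, so recover p as a whole.
(b) The degree is 2 — two nappes meeting at a single point; a quadric.
(c) Symmetries: the y ↦ −y reflection is a symmetry, so y appears only in even powers; the z ↦ −z reflection is a symmetry, so z appears only in even powers; it's symmetric under x → −x, forcing even powers of x.
(d) From the visible intercepts: it meets the x-axis at x = 0 (among the integer gridlines); it crosses the z-axis at the gridline z = 0; it meets the y-axis at y = 0 (among the integer gridlines).
(e) Fitting integer coefficients to these (and the overall shape) gives p.

x^2 + 2*y^2 - 2*z^2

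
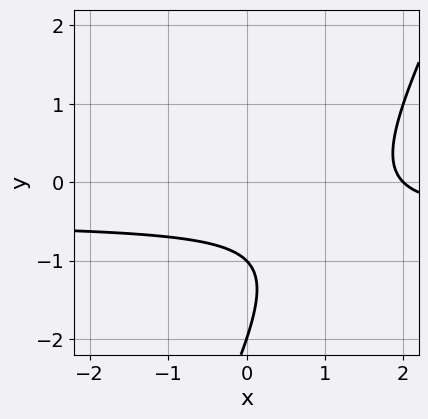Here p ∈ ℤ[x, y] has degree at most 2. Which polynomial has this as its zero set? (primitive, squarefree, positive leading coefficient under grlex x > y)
deg p = 2.
Checking where it meets the axes: it meets the x-axis at x = 2 (among the integer gridlines); among the integer gridlines, it crosses the y-axis at y ∈ {-2, -1}.
Assembling these constraints gives the stated polynomial.

2*x*y - y^2 + x - 3*y - 2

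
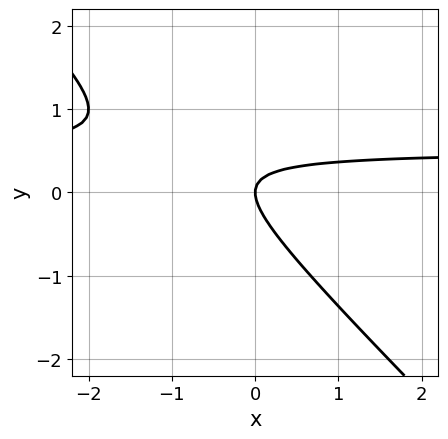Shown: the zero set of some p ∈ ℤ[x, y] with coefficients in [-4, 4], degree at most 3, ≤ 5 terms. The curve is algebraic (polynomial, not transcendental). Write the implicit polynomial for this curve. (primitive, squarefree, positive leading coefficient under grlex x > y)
deg p = 2. No degree-1 curve has this shape.
Reading off the gridlines: it meets the x-axis at x = 0 (among the integer gridlines); it crosses the y-axis at the gridline y = 0.
Assembling these constraints gives the stated polynomial.

2*x*y + 2*y^2 - x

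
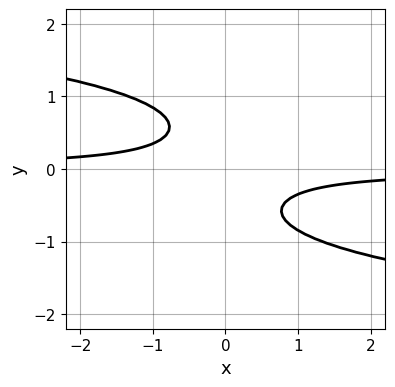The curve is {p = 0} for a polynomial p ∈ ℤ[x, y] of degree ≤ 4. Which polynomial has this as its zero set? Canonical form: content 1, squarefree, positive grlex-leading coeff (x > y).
3*y^4 + 3*x*y + 1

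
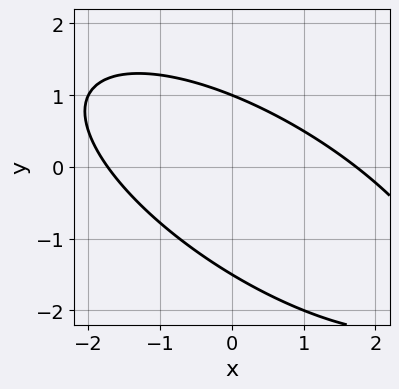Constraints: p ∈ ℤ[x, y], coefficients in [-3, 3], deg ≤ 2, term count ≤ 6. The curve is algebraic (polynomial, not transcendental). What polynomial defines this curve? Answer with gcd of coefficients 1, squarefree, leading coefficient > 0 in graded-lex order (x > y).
1. deg p = 2. The shape is more complex than any degree-1 curve.
2. Reading off the gridlines: it meets the y-axis at y = 1 (among the integer gridlines).
3. Matching integer coefficients to the picture gives p.

x^2 + 2*x*y + 2*y^2 + y - 3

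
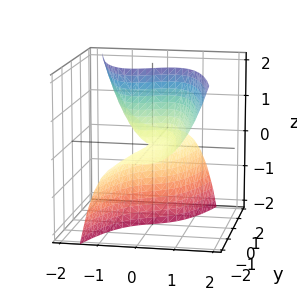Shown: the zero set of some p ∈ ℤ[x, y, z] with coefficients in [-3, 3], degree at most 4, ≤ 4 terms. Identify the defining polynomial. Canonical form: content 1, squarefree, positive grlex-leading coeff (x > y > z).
2*x^3 - x*z + 2*y*z

1. deg p = 3.
2. From the axis intercepts and sections: every point of the z-axis in the box is on the surface; every point of the y-axis in the box is on the surface; it meets the x-axis at x = 0 (among the integer gridlines).
3. Assembling these constraints gives the stated polynomial.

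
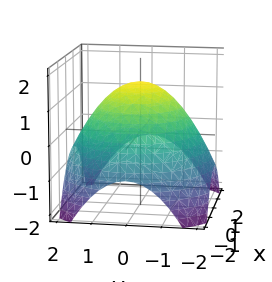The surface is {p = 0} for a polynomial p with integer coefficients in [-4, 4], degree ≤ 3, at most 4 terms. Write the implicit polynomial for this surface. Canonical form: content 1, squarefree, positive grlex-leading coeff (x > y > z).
x^2 + y^2 + 2*z - 3

deg p = 2.
By symmetry, the z-axis is an axis of rotation, so x and y enter only as x² + y².
From the visible intercepts: a circular section at z = 1 has radius exactly 1.
These observations pin down the coefficients.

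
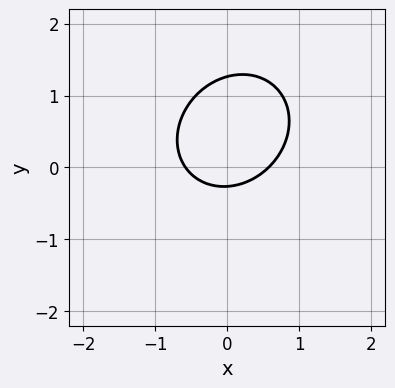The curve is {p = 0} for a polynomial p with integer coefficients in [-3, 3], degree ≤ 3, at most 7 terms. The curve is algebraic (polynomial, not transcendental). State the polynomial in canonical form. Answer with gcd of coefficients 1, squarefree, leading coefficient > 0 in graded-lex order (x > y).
The degree is 2 — the shape is more complex than any degree-1 curve.
Putting this together gives p.

3*x^2 - x*y + 3*y^2 - 3*y - 1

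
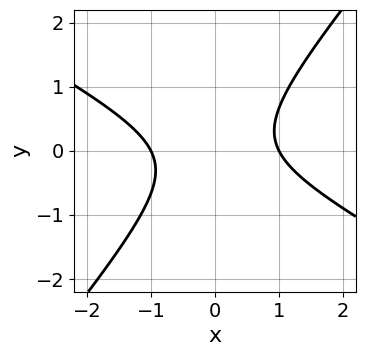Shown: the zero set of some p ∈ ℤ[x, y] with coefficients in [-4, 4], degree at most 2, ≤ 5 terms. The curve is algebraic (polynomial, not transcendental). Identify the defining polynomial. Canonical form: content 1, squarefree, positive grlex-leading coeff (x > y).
2*x^2 + 2*x*y - 3*y^2 - 2

1. deg p = 2.
2. From the axis intercepts and sections: no y-intercept at any integer in the box; the x-axis gridline crossings are at x ∈ {-1, 1}.
3. These observations pin down the coefficients.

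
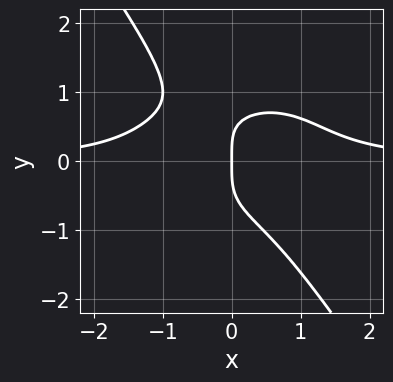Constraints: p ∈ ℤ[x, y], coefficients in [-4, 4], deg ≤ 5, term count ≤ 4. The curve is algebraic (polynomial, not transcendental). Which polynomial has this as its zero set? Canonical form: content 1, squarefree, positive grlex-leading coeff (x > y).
deg p = 4. The shape is more complex than any degree-3 curve.
From the axis intercepts and sections: one x-axis crossing is at x = 0; it crosses the y-axis at the gridline y = 0.
Fitting integer coefficients to these (and the overall shape) gives p.

x^3*y + x*y^3 + y^4 - x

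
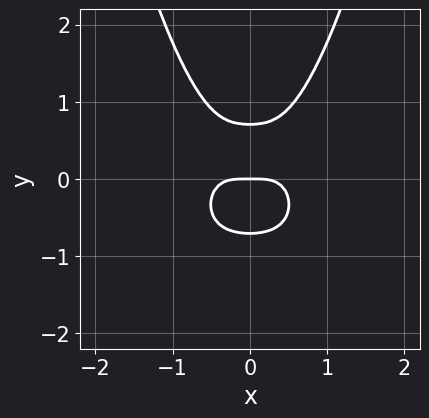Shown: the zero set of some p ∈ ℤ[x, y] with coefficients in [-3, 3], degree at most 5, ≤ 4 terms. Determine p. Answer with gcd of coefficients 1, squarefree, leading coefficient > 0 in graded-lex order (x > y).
1. The degree is 4 — a generic line meets the curve in up to 4 points.
2. Symmetries: it's symmetric under x → −x, forcing even powers of x.
3. Reading off the gridlines: one y-axis crossing is at y = 0; it crosses the x-axis at the gridline x = 0.
4. These observations pin down the coefficients.

3*x^4 + 2*x^2*y^2 - 2*y^3 + y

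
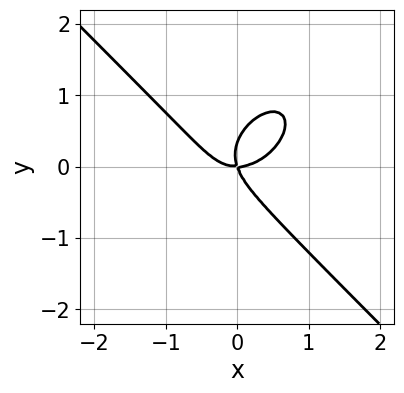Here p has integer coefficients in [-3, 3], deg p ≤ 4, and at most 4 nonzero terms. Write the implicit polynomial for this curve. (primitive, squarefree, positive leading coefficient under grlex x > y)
3*x^3 + 3*y^3 - 3*x*y - y^2

Degree: no degree-2 curve has this shape, so deg p = 3.
Checking where it meets the axes: it meets the x-axis at x = 0 (among the integer gridlines); one y-axis crossing is at y = 0.
These observations pin down the coefficients.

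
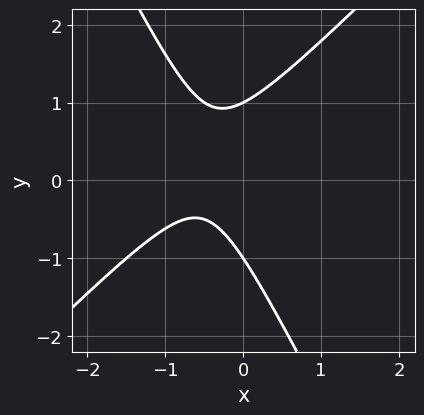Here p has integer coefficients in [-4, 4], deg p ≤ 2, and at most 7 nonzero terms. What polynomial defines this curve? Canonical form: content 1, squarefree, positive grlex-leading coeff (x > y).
(a) deg p = 2.
(b) Observable constraints: no x-intercept at any integer in the box; among the integer gridlines, it crosses the y-axis at y ∈ {-1, 1}.
(c) These observations pin down the coefficients.

2*x^2 - x*y - y^2 + 2*x + 1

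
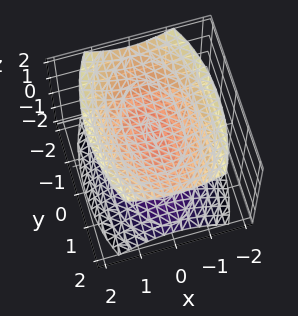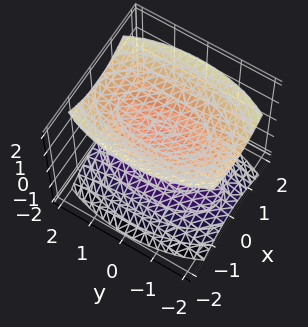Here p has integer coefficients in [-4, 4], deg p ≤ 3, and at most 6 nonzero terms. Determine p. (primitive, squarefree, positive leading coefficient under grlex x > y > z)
3*x^2 + y^2 - 3*z^2 + 3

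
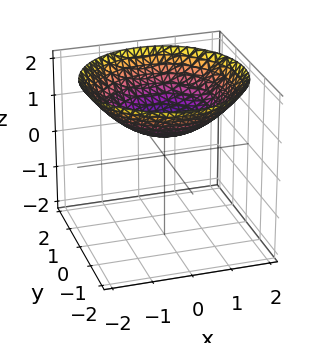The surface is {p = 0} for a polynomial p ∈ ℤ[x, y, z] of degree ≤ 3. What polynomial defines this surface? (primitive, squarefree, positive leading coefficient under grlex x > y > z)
x^2 + y^2 - 3*z + 2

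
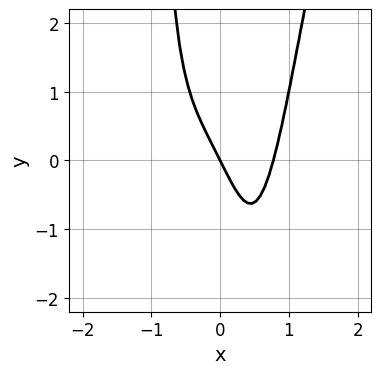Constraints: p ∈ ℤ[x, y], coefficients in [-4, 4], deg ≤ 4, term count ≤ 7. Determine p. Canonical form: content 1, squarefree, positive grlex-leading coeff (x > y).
3*x^4 - x^3*y + x^3 - 2*x - y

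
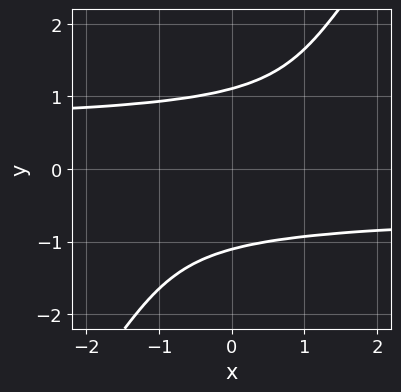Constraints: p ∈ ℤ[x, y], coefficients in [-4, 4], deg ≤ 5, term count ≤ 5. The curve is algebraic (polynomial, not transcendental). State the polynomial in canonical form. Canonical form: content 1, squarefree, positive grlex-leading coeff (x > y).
1. deg p = 4.
2. Observable constraints: it misses every integer gridline on the x-axis.
3. Assembling these constraints gives the stated polynomial.

3*x*y^3 - 2*y^4 - x*y + 3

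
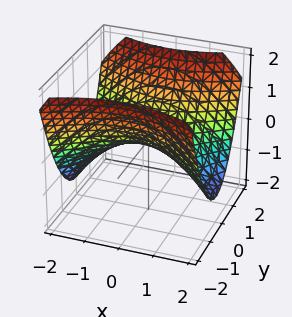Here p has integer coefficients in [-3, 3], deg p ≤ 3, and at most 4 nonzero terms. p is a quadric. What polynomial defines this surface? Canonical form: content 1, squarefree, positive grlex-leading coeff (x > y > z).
First, the degree is 2 — a hyperbolic paraboloid; a quadric.
Next, symmetries: the x ↦ −x reflection is a symmetry, so x appears only in even powers; the y ↦ −y reflection is a symmetry, so y appears only in even powers.
Then, reading off the gridlines: one y-axis crossing is at y = 0; it crosses the z-axis at the gridline z = 0; it meets the x-axis at x = 0 (among the integer gridlines).
Finally, these observations pin down the coefficients.

x^2 - 2*y^2 + 3*z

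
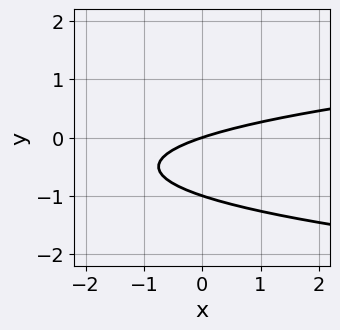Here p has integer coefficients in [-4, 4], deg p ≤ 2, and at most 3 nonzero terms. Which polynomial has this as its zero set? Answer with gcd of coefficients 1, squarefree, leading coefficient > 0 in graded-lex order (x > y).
First, degree: the shape is more complex than any degree-1 curve, so deg p = 2.
Then, from the visible intercepts: it meets the x-axis at x = 0 (among the integer gridlines); the y-axis gridline crossings are at y ∈ {-1, 0}.
Finally, these observations pin down the coefficients.

3*y^2 - x + 3*y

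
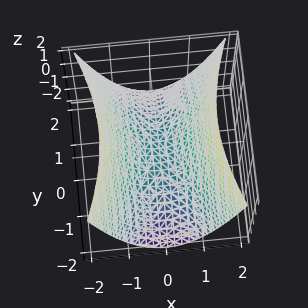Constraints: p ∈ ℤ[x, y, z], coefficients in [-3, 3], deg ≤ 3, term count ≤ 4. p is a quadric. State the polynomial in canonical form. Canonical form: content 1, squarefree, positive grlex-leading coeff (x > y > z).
deg p = 2. A hyperbolic paraboloid; a quadric.
Symmetries: it's symmetric under y → −y, forcing even powers of y; the x ↦ −x reflection is a symmetry, so x appears only in even powers.
Reading off the gridlines: it crosses the y-axis at the gridline y = 0; it meets the x-axis at x = 0 (among the integer gridlines).
Putting this together gives p.

3*x^2 - y^2 - 3*z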